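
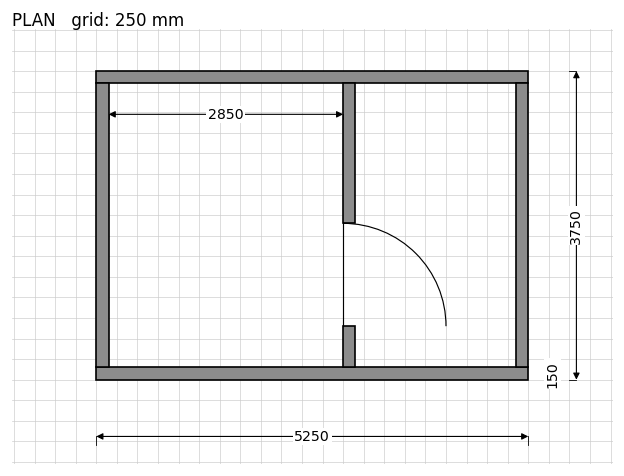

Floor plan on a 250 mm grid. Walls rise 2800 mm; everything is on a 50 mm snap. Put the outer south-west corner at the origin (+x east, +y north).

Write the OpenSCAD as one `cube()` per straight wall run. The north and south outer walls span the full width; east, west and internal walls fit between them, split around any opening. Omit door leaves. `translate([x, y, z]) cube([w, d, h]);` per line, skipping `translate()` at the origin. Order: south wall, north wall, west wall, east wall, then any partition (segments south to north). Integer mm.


cube([5250, 150, 2800]);
translate([0, 3600, 0]) cube([5250, 150, 2800]);
translate([0, 150, 0]) cube([150, 3450, 2800]);
translate([5100, 150, 0]) cube([150, 3450, 2800]);
translate([3000, 150, 0]) cube([150, 500, 2800]);
translate([3000, 1900, 0]) cube([150, 1700, 2800]);


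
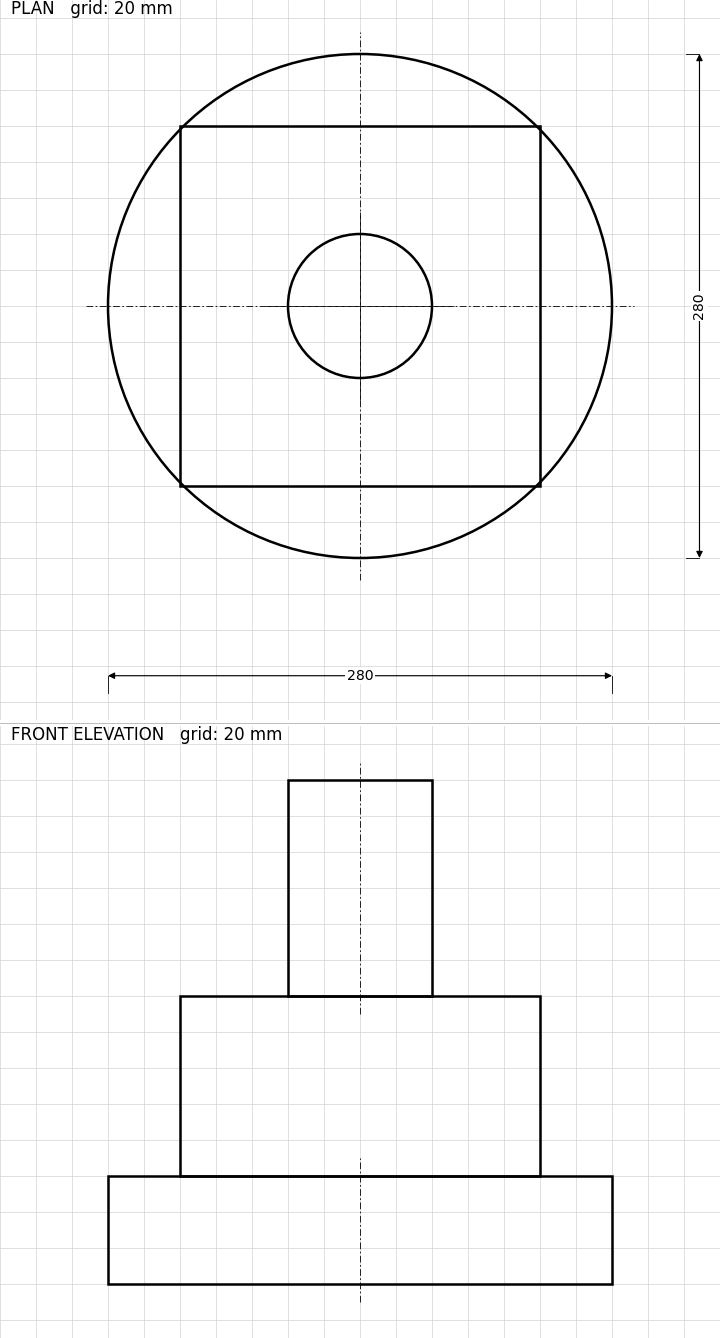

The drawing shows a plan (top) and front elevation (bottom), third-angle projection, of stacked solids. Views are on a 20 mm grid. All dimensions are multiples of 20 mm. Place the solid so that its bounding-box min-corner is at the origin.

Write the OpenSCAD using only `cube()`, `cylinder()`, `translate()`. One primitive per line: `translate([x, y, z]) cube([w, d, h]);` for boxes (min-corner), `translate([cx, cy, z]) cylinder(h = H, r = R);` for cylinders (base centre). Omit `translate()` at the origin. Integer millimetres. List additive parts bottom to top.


translate([140, 140, 0]) cylinder(h = 60, r = 140);
translate([40, 40, 60]) cube([200, 200, 100]);
translate([140, 140, 160]) cylinder(h = 120, r = 40);


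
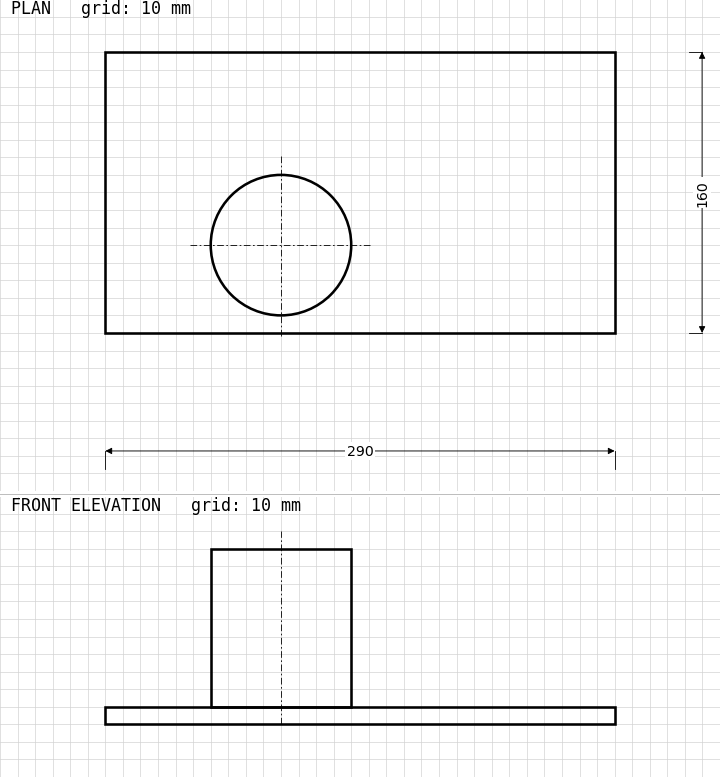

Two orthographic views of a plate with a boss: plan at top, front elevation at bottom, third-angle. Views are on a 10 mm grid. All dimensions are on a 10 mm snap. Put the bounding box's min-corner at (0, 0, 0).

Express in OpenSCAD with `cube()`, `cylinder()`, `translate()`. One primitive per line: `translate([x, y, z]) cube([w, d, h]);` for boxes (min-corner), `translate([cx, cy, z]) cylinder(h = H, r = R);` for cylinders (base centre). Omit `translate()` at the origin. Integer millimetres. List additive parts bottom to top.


cube([290, 160, 10]);
translate([100, 50, 10]) cylinder(h = 90, r = 40);


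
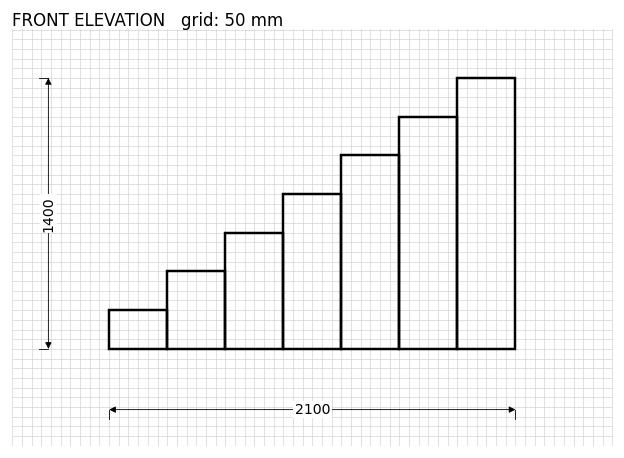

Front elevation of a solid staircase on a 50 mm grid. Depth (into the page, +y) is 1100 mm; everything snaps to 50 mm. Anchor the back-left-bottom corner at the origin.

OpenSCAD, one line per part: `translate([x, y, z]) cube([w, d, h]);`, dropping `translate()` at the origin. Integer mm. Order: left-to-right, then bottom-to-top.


cube([300, 1100, 200]);
translate([300, 0, 0]) cube([300, 1100, 400]);
translate([600, 0, 0]) cube([300, 1100, 600]);
translate([900, 0, 0]) cube([300, 1100, 800]);
translate([1200, 0, 0]) cube([300, 1100, 1000]);
translate([1500, 0, 0]) cube([300, 1100, 1200]);
translate([1800, 0, 0]) cube([300, 1100, 1400]);


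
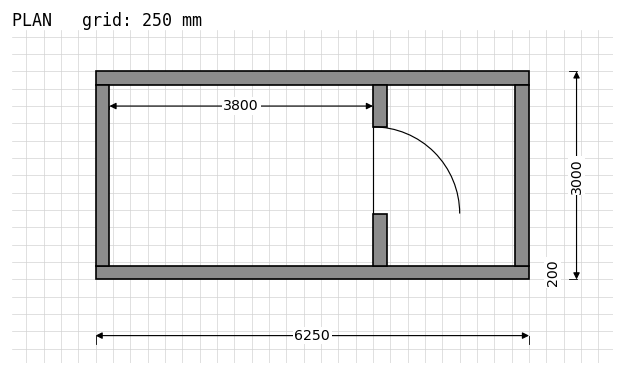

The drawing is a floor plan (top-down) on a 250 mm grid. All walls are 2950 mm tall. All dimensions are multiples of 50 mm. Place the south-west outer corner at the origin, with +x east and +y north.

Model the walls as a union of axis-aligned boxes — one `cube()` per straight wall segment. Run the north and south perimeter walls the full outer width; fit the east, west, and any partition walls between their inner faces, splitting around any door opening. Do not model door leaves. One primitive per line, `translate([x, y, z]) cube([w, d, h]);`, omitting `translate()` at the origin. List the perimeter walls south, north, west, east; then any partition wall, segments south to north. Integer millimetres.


cube([6250, 200, 2950]);
translate([0, 2800, 0]) cube([6250, 200, 2950]);
translate([0, 200, 0]) cube([200, 2600, 2950]);
translate([6050, 200, 0]) cube([200, 2600, 2950]);
translate([4000, 200, 0]) cube([200, 750, 2950]);
translate([4000, 2200, 0]) cube([200, 600, 2950]);


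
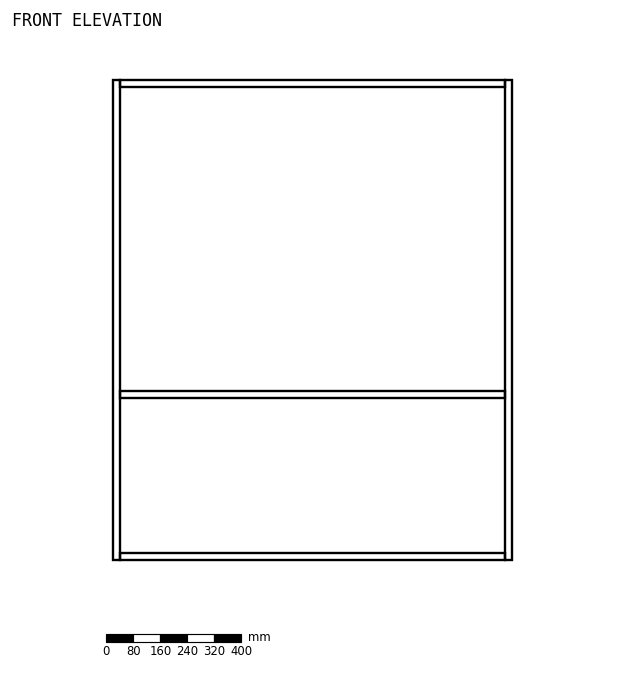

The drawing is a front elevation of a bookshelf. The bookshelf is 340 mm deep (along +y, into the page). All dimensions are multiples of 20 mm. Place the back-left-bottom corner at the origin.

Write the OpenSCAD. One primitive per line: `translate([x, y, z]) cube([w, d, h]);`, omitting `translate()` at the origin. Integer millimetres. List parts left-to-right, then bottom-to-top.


cube([20, 340, 1420]);
translate([20, 0, 0]) cube([1140, 340, 20]);
translate([20, 0, 480]) cube([1140, 340, 20]);
translate([20, 0, 1400]) cube([1140, 340, 20]);
translate([1160, 0, 0]) cube([20, 340, 1420]);


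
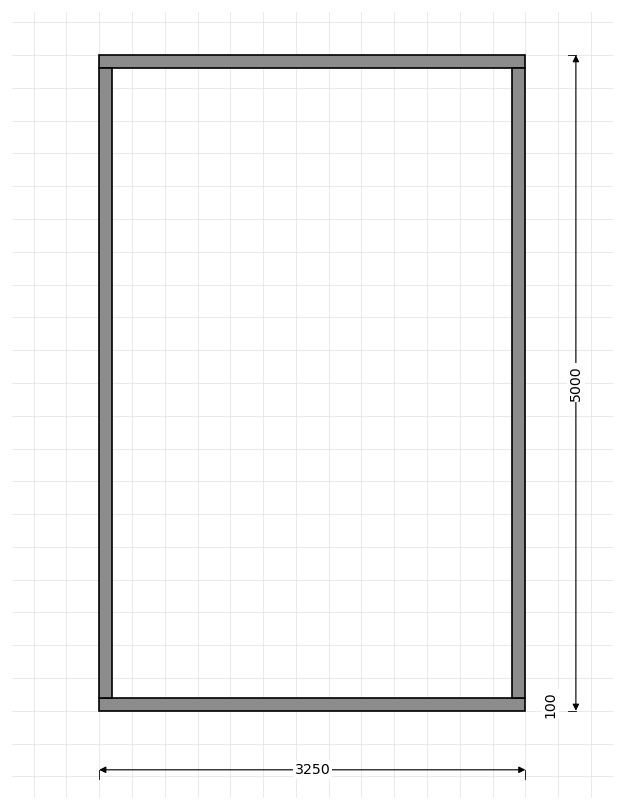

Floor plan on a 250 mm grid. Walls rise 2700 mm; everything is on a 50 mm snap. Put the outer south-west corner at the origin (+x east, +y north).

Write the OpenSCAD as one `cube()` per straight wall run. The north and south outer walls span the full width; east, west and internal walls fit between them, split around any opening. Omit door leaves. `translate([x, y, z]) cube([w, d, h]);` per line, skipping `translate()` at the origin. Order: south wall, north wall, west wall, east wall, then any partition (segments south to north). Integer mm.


cube([3250, 100, 2700]);
translate([0, 4900, 0]) cube([3250, 100, 2700]);
translate([0, 100, 0]) cube([100, 4800, 2700]);
translate([3150, 100, 0]) cube([100, 4800, 2700]);


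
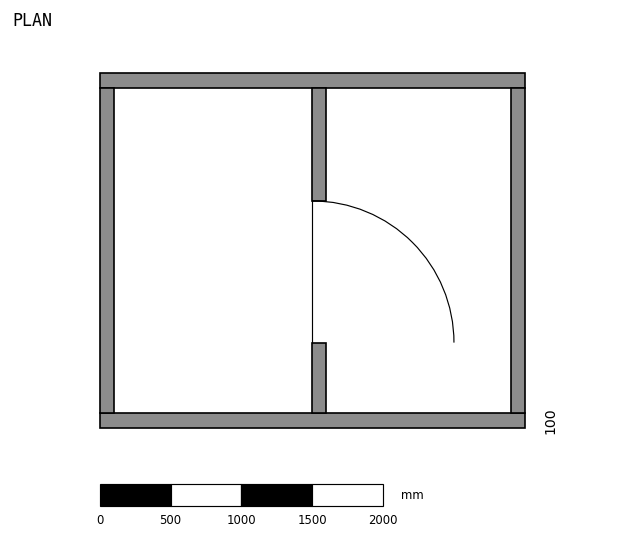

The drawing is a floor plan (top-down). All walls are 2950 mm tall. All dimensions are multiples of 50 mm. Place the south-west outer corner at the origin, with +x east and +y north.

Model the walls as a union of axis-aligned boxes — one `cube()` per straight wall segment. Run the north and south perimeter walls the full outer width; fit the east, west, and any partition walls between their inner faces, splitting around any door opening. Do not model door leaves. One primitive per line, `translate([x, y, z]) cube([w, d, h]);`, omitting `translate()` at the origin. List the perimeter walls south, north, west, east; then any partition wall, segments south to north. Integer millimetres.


cube([3000, 100, 2950]);
translate([0, 2400, 0]) cube([3000, 100, 2950]);
translate([0, 100, 0]) cube([100, 2300, 2950]);
translate([2900, 100, 0]) cube([100, 2300, 2950]);
translate([1500, 100, 0]) cube([100, 500, 2950]);
translate([1500, 1600, 0]) cube([100, 800, 2950]);


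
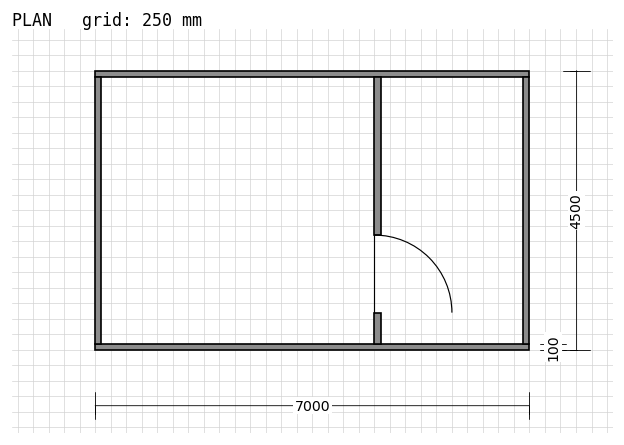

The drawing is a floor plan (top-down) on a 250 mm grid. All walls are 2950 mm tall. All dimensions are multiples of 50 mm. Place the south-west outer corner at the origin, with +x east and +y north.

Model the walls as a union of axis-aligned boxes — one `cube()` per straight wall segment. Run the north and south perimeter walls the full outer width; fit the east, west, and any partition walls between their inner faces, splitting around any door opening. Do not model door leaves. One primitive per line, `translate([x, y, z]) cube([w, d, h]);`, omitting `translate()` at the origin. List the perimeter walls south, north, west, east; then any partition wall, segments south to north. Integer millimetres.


cube([7000, 100, 2950]);
translate([0, 4400, 0]) cube([7000, 100, 2950]);
translate([0, 100, 0]) cube([100, 4300, 2950]);
translate([6900, 100, 0]) cube([100, 4300, 2950]);
translate([4500, 100, 0]) cube([100, 500, 2950]);
translate([4500, 1850, 0]) cube([100, 2550, 2950]);


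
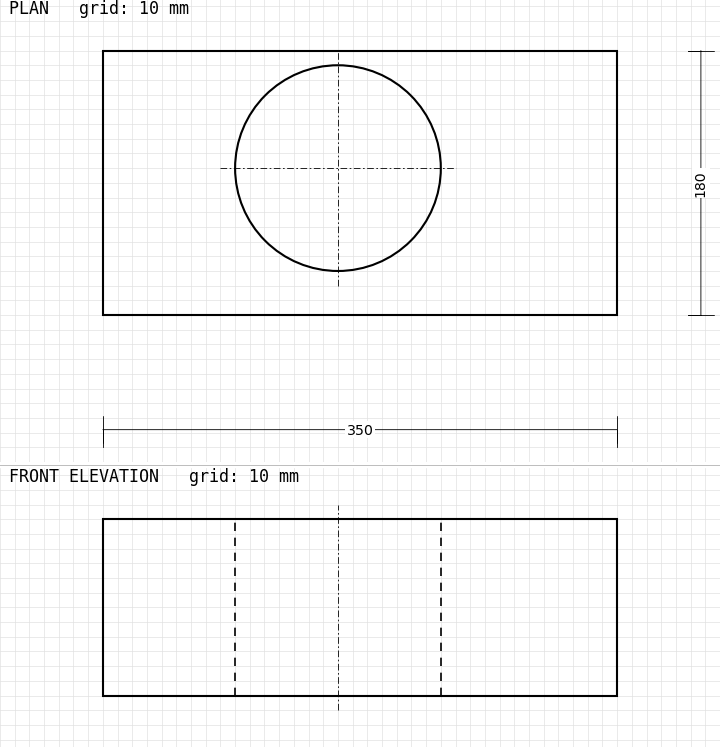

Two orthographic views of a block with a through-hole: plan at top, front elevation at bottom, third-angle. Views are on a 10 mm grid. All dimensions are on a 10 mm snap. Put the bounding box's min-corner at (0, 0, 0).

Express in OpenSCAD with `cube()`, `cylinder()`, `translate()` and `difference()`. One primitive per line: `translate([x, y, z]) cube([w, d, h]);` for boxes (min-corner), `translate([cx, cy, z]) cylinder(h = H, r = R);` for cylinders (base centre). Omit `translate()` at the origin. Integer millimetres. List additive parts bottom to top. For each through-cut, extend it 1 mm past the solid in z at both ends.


difference() {
  cube([350, 180, 120]);
  translate([160, 100, -1]) cylinder(h = 122, r = 70);
}


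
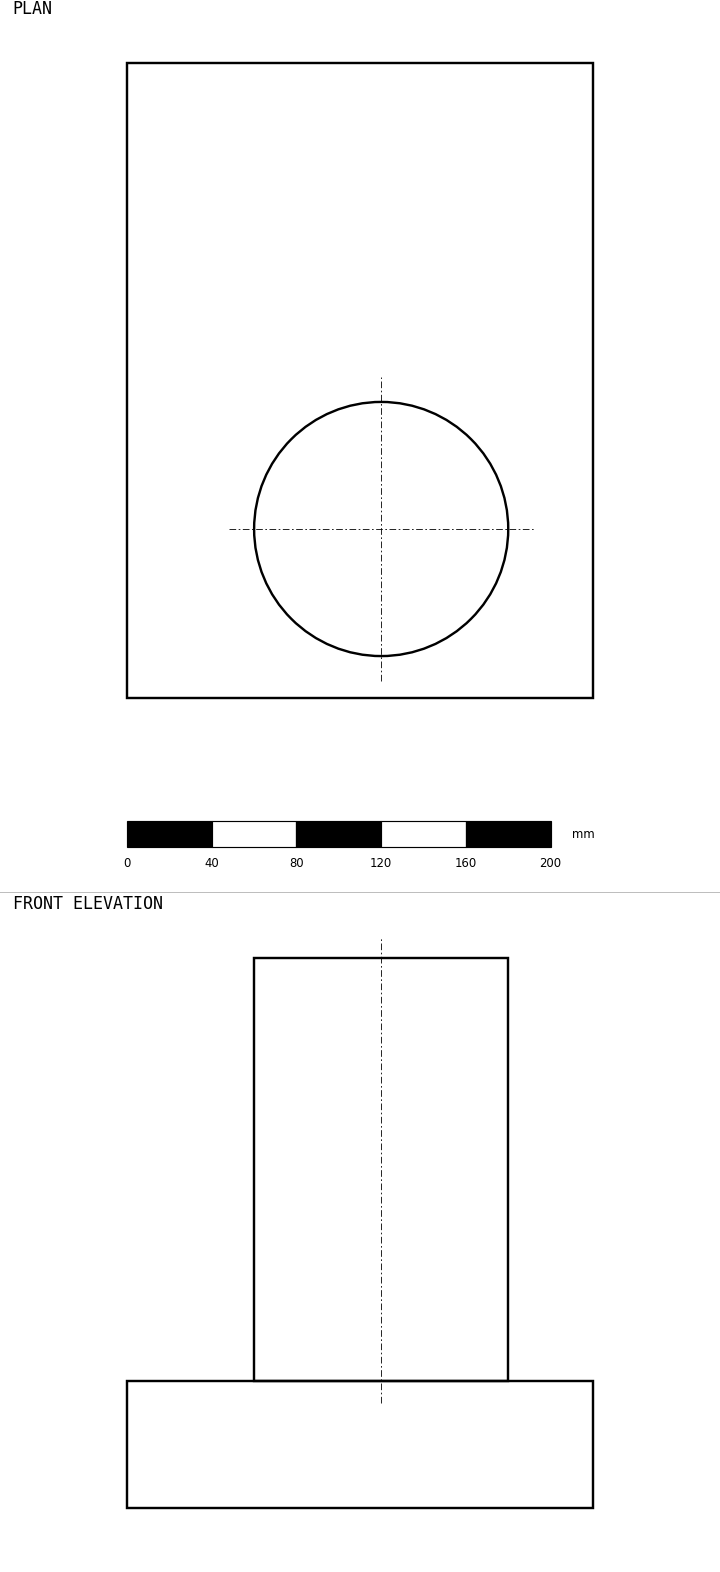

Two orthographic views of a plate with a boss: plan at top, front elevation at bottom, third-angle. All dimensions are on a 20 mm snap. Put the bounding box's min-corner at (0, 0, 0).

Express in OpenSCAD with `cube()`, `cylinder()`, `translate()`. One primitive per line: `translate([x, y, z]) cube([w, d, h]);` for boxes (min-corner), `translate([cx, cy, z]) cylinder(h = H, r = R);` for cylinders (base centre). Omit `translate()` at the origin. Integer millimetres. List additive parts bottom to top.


cube([220, 300, 60]);
translate([120, 80, 60]) cylinder(h = 200, r = 60);


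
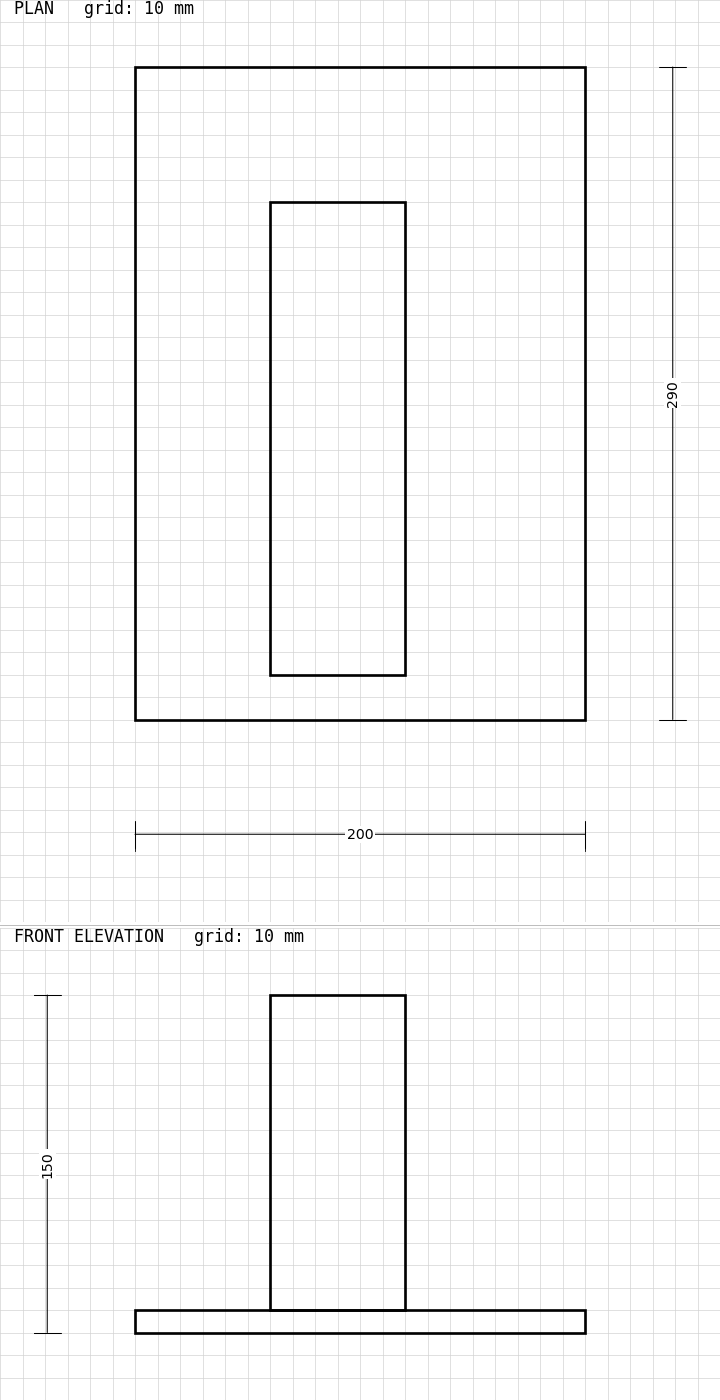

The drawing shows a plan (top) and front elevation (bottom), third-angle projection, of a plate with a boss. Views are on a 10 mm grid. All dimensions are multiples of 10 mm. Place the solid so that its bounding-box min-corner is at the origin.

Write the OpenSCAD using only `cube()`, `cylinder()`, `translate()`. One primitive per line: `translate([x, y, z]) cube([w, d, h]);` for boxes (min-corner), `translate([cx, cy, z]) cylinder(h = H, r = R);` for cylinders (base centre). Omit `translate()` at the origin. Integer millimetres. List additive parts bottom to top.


cube([200, 290, 10]);
translate([60, 20, 10]) cube([60, 210, 140]);


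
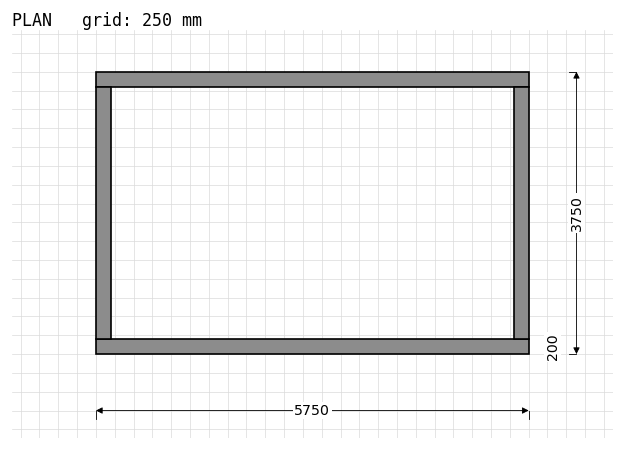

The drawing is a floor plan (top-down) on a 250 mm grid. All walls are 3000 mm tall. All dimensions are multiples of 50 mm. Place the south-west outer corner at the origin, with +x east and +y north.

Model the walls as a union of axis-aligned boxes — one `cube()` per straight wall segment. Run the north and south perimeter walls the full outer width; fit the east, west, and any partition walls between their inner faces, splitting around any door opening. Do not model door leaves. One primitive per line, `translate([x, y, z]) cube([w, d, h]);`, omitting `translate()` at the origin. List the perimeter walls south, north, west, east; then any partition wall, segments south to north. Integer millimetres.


cube([5750, 200, 3000]);
translate([0, 3550, 0]) cube([5750, 200, 3000]);
translate([0, 200, 0]) cube([200, 3350, 3000]);
translate([5550, 200, 0]) cube([200, 3350, 3000]);


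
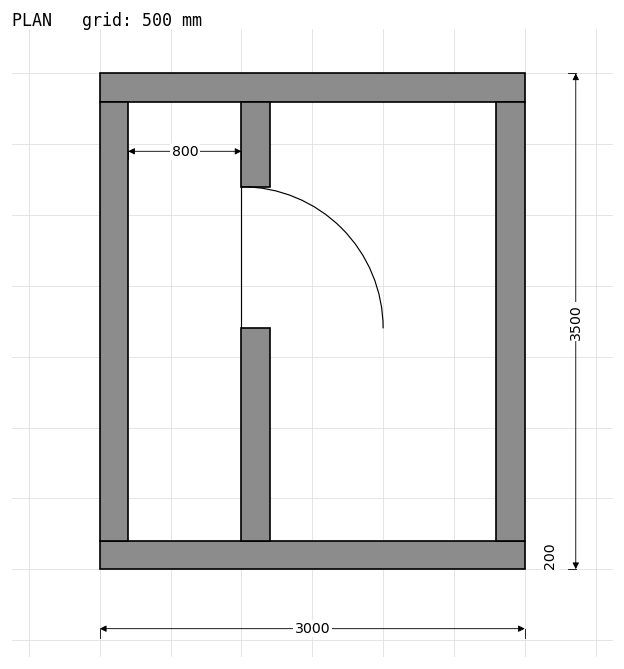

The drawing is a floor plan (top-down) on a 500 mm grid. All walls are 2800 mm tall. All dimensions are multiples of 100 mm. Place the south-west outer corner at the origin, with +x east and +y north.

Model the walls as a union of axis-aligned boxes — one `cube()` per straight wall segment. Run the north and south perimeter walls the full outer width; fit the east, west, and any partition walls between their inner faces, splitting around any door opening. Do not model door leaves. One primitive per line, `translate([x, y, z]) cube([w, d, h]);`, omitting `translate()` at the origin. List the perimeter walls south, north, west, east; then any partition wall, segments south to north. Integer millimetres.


cube([3000, 200, 2800]);
translate([0, 3300, 0]) cube([3000, 200, 2800]);
translate([0, 200, 0]) cube([200, 3100, 2800]);
translate([2800, 200, 0]) cube([200, 3100, 2800]);
translate([1000, 200, 0]) cube([200, 1500, 2800]);
translate([1000, 2700, 0]) cube([200, 600, 2800]);


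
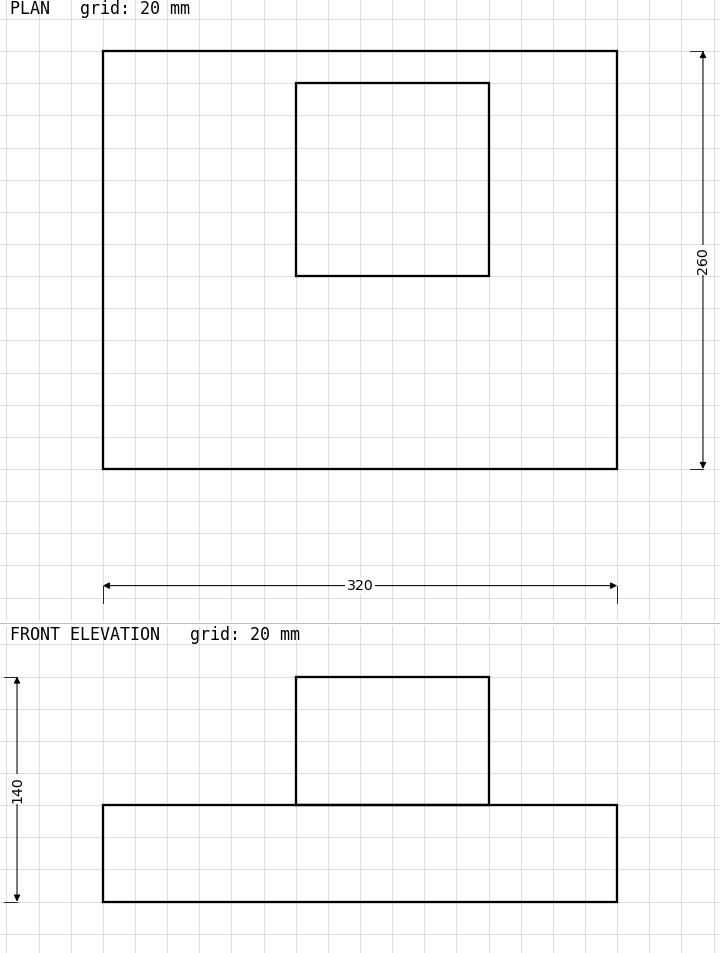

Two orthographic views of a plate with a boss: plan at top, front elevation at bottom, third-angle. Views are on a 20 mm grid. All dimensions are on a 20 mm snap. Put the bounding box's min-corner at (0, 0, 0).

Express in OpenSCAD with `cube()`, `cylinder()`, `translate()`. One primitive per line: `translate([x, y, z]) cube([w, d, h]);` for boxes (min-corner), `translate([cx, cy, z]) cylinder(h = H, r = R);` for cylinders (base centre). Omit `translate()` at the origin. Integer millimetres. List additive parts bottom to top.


cube([320, 260, 60]);
translate([120, 120, 60]) cube([120, 120, 80]);


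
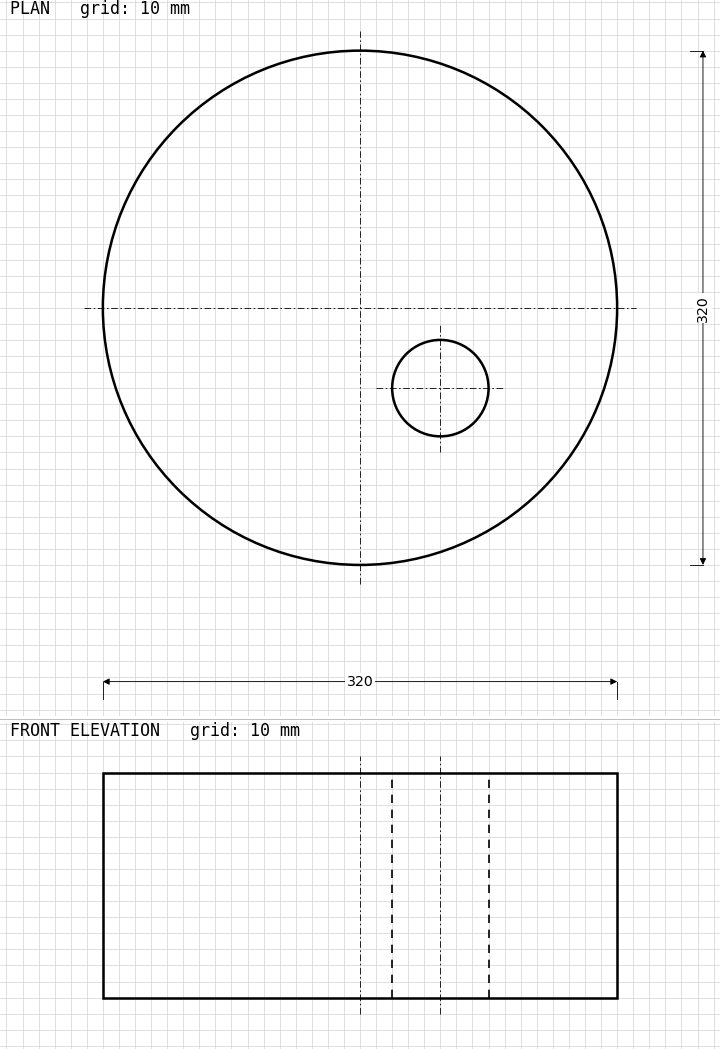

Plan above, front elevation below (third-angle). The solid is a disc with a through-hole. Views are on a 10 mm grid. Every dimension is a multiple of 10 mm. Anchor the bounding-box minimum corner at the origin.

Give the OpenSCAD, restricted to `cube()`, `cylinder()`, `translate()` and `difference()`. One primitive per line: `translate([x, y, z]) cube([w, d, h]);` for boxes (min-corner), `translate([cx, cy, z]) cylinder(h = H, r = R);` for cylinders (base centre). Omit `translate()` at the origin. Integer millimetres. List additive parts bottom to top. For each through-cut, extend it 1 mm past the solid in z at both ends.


difference() {
  translate([160, 160, 0]) cylinder(h = 140, r = 160);
  translate([210, 110, -1]) cylinder(h = 142, r = 30);
}


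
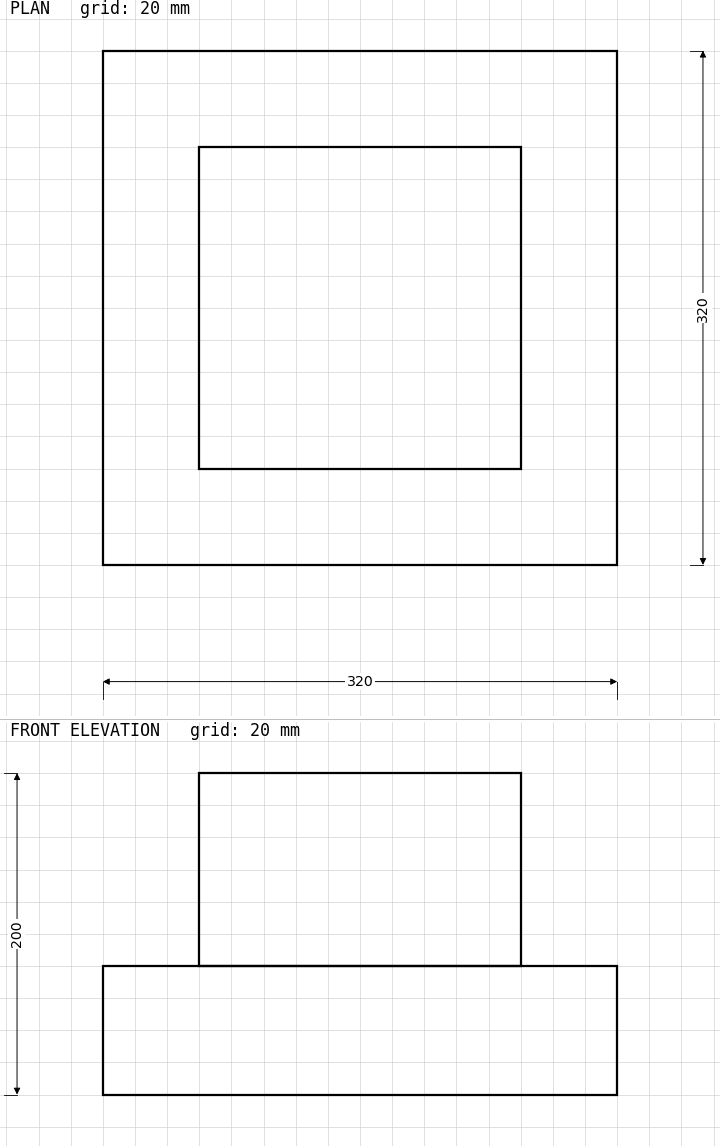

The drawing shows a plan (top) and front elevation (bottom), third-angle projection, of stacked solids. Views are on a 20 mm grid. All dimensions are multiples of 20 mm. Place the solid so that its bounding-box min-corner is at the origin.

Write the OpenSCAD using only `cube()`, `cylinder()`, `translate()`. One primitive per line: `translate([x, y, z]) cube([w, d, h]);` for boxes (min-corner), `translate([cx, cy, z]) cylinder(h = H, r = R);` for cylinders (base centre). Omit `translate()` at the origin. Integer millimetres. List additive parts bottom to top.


cube([320, 320, 80]);
translate([60, 60, 80]) cube([200, 200, 120]);


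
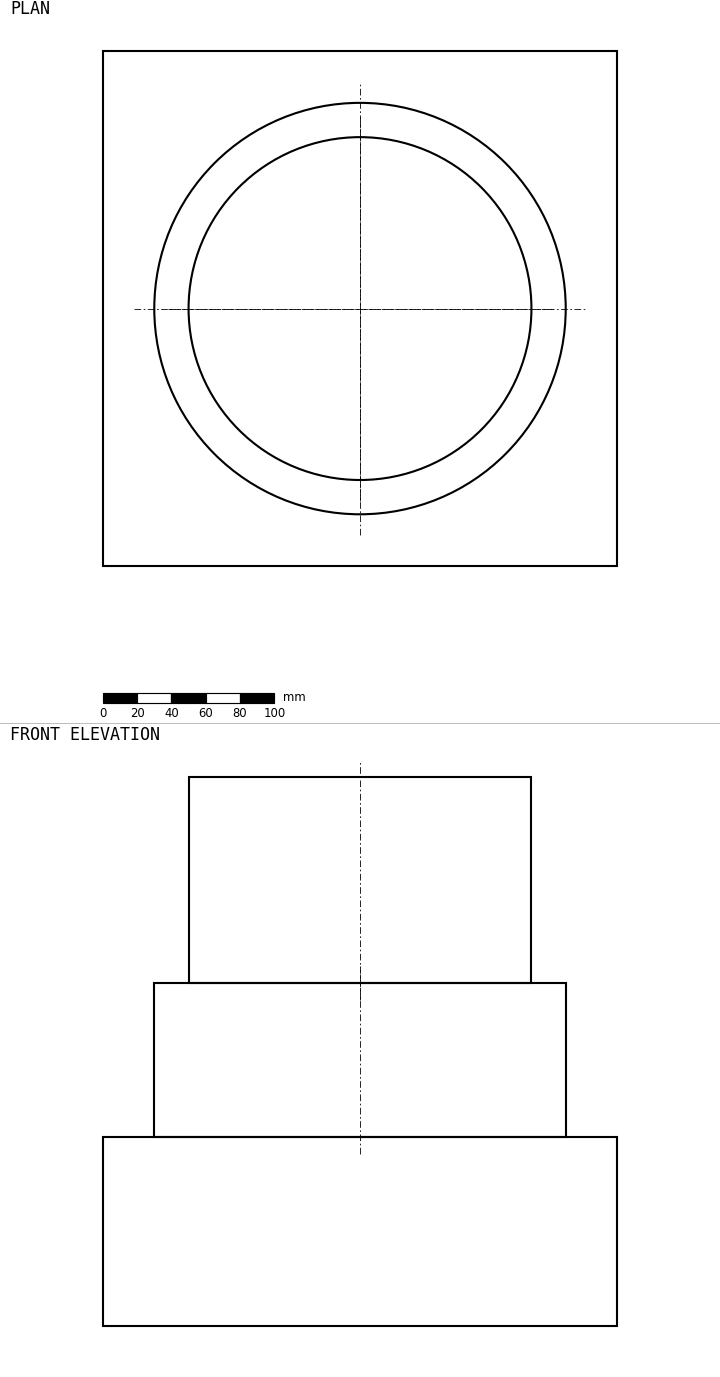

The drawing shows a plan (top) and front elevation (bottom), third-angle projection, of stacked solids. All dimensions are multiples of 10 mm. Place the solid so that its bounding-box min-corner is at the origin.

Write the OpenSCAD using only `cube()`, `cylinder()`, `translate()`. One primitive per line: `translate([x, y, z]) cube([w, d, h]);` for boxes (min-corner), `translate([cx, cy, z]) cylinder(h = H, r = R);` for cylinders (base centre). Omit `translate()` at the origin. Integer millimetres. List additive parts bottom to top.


cube([300, 300, 110]);
translate([150, 150, 110]) cylinder(h = 90, r = 120);
translate([150, 150, 200]) cylinder(h = 120, r = 100);


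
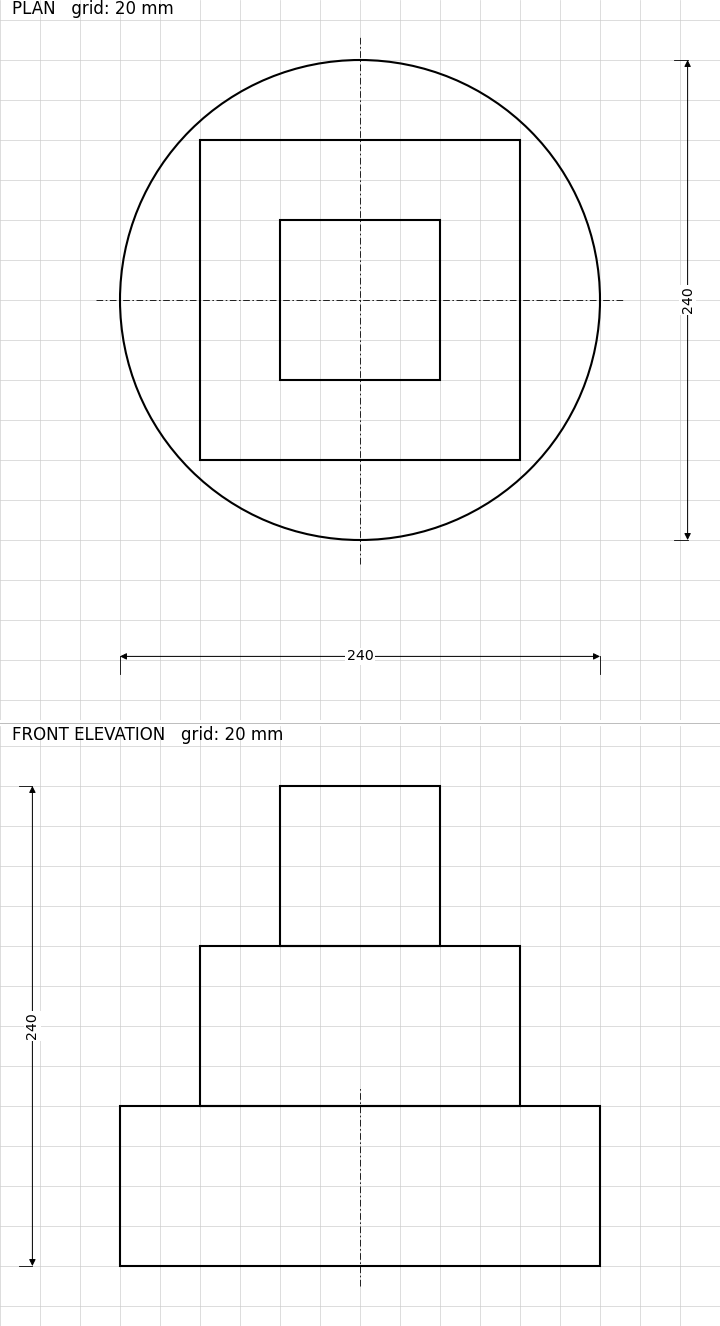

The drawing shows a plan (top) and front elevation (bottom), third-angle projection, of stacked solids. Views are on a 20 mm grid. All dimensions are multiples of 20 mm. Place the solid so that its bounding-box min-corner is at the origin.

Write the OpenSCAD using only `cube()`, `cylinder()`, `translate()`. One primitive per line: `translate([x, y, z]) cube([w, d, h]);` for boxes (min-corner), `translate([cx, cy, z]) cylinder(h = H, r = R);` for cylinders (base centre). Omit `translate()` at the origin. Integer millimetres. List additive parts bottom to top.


translate([120, 120, 0]) cylinder(h = 80, r = 120);
translate([40, 40, 80]) cube([160, 160, 80]);
translate([80, 80, 160]) cube([80, 80, 80]);


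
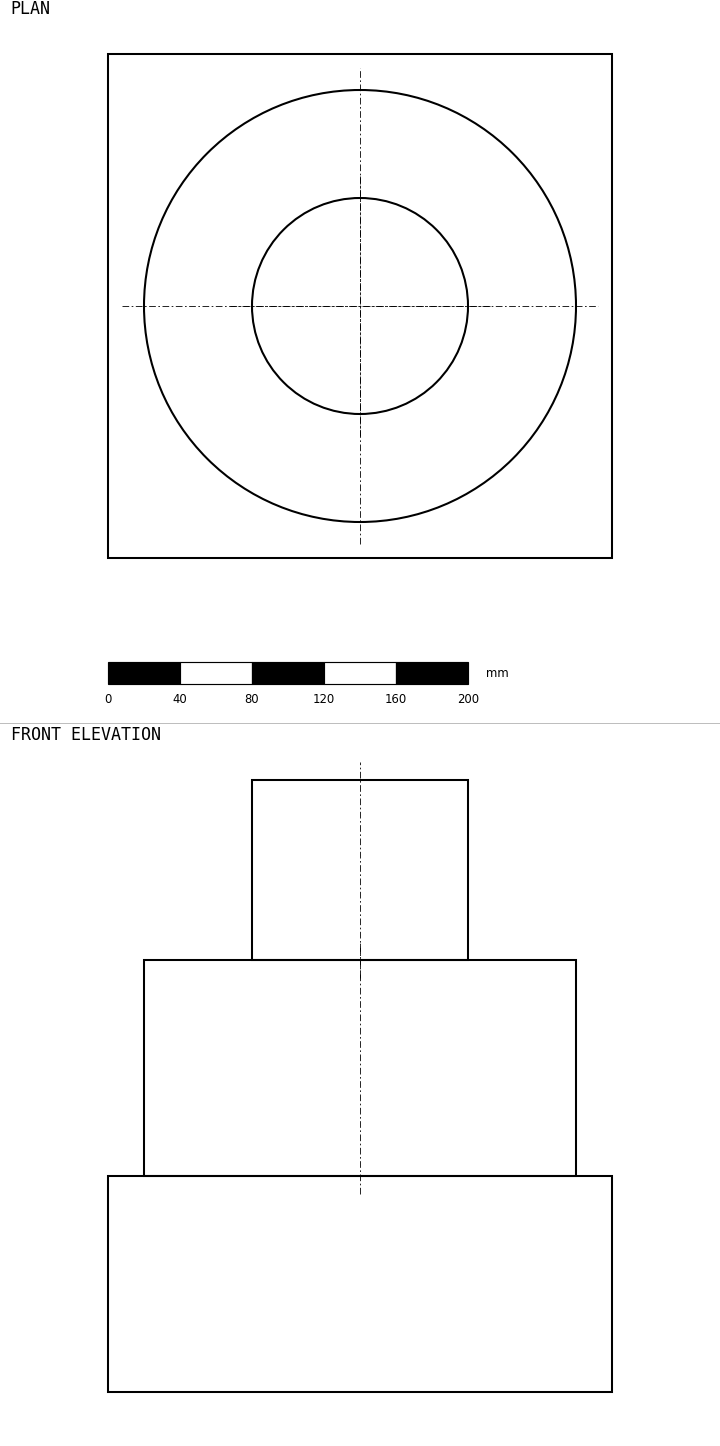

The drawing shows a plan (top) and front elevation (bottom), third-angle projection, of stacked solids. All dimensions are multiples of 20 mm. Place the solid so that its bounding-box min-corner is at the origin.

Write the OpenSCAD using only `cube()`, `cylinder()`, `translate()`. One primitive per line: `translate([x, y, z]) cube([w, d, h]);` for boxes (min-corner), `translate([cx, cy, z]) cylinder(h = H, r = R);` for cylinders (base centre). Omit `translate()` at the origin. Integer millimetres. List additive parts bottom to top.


cube([280, 280, 120]);
translate([140, 140, 120]) cylinder(h = 120, r = 120);
translate([140, 140, 240]) cylinder(h = 100, r = 60);


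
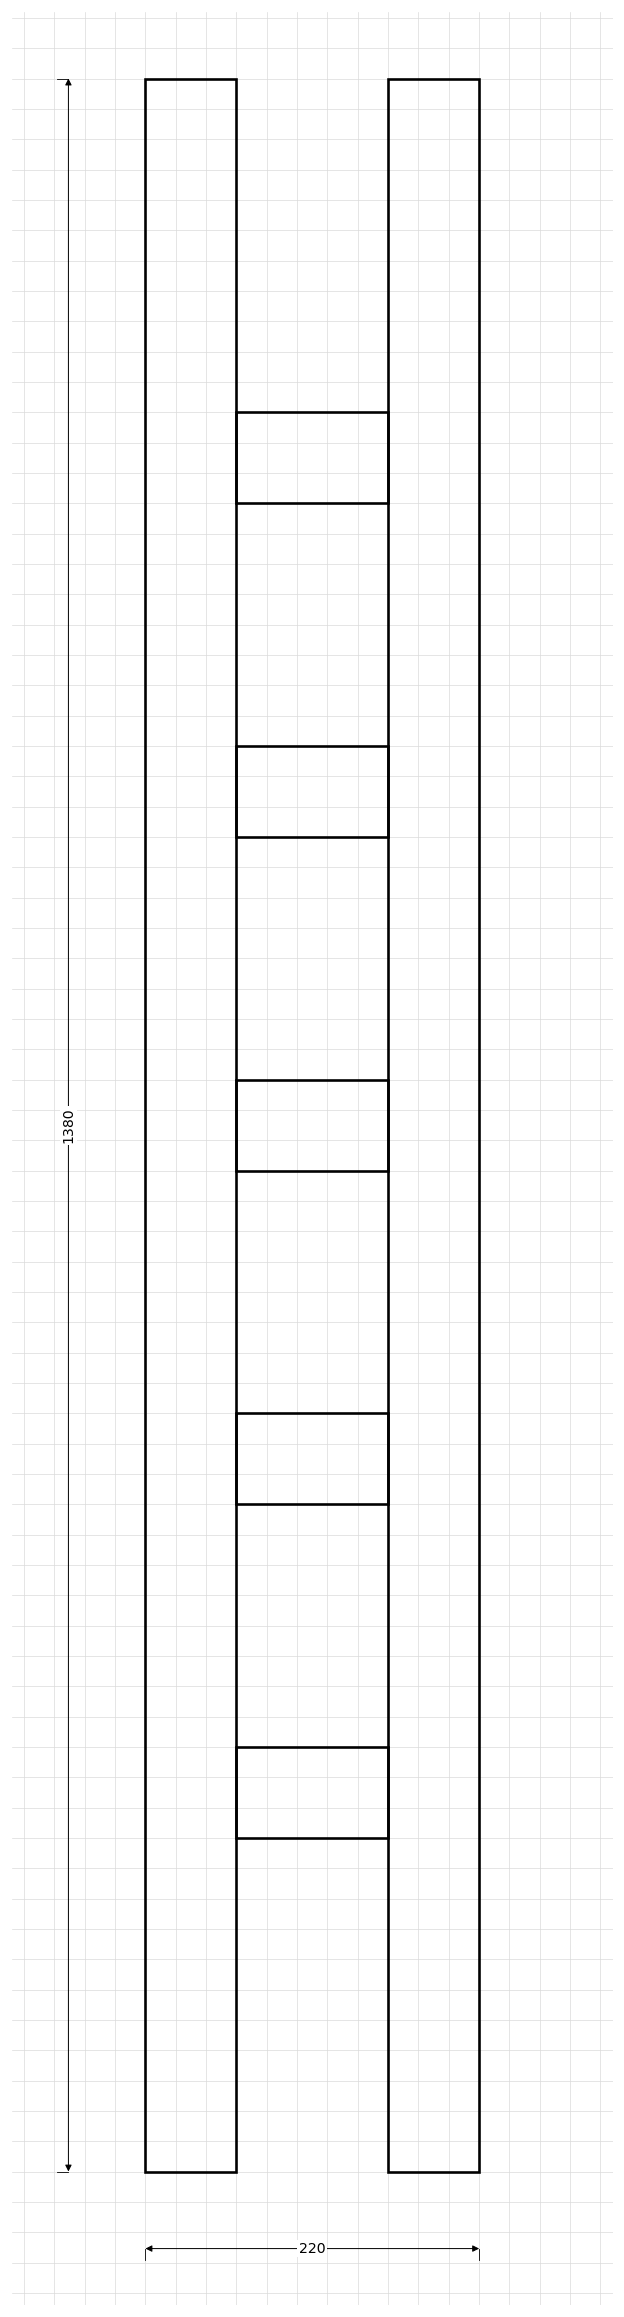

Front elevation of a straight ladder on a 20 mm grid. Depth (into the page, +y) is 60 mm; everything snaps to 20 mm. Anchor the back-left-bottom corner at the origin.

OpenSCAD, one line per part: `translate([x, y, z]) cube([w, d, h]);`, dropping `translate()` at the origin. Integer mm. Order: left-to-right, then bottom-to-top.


cube([60, 60, 1380]);
translate([60, 0, 220]) cube([100, 60, 60]);
translate([60, 0, 440]) cube([100, 60, 60]);
translate([60, 0, 660]) cube([100, 60, 60]);
translate([60, 0, 880]) cube([100, 60, 60]);
translate([60, 0, 1100]) cube([100, 60, 60]);
translate([160, 0, 0]) cube([60, 60, 1380]);


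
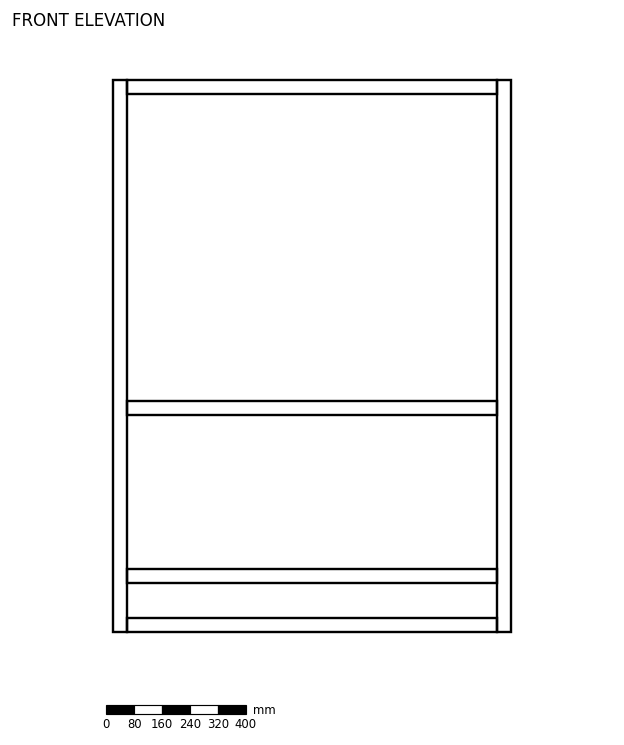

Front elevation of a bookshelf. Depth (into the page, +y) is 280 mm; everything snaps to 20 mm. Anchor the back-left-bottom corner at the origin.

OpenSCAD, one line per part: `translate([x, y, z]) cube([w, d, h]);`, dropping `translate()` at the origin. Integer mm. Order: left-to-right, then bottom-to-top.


cube([40, 280, 1580]);
translate([40, 0, 0]) cube([1060, 280, 40]);
translate([40, 0, 140]) cube([1060, 280, 40]);
translate([40, 0, 620]) cube([1060, 280, 40]);
translate([40, 0, 1540]) cube([1060, 280, 40]);
translate([1100, 0, 0]) cube([40, 280, 1580]);


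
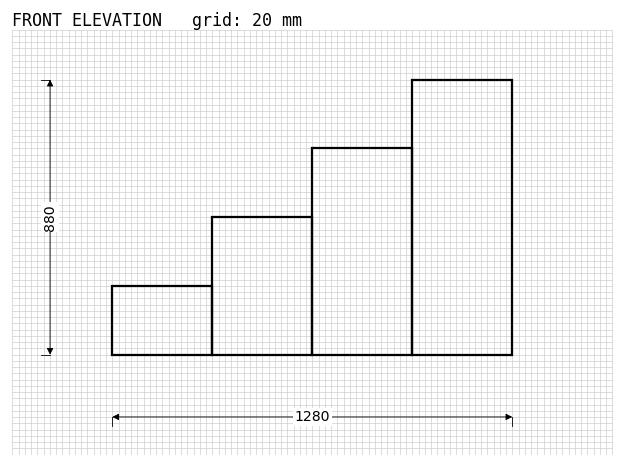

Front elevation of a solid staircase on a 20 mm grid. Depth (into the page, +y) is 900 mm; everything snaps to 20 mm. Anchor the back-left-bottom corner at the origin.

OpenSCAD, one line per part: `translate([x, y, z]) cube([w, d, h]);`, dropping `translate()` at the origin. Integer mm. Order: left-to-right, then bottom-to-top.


cube([320, 900, 220]);
translate([320, 0, 0]) cube([320, 900, 440]);
translate([640, 0, 0]) cube([320, 900, 660]);
translate([960, 0, 0]) cube([320, 900, 880]);


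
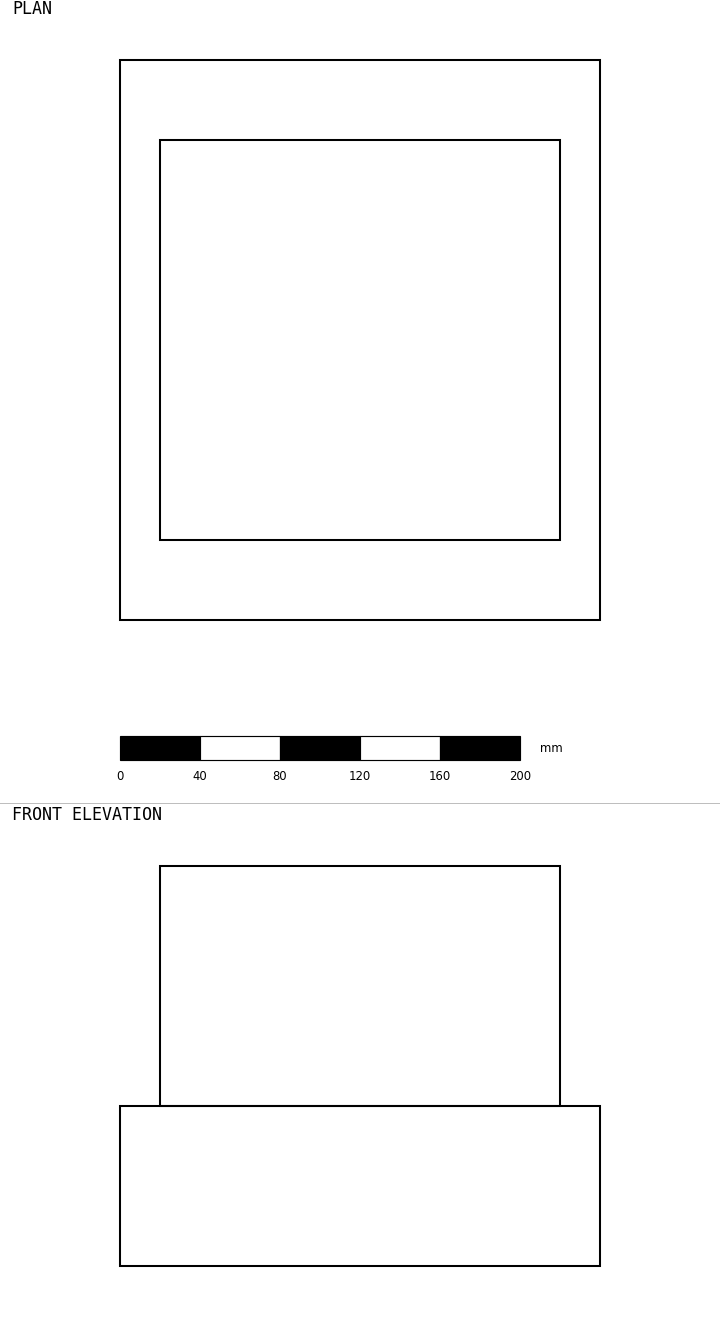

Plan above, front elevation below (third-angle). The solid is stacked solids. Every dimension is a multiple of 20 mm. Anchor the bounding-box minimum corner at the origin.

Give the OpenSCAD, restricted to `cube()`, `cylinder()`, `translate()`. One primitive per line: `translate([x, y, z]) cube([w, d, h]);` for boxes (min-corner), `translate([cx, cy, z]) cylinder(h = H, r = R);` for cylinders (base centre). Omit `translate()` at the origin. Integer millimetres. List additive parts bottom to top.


cube([240, 280, 80]);
translate([20, 40, 80]) cube([200, 200, 120]);


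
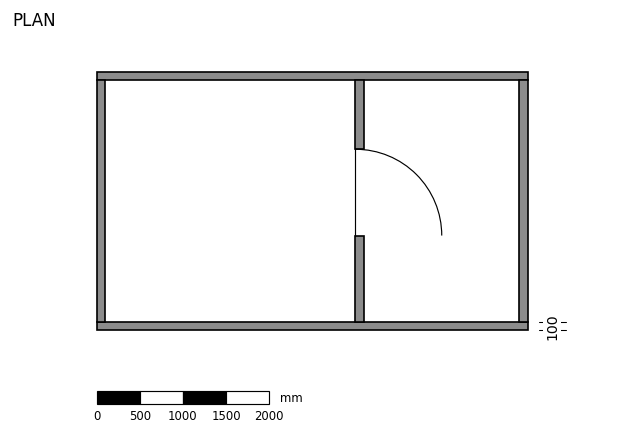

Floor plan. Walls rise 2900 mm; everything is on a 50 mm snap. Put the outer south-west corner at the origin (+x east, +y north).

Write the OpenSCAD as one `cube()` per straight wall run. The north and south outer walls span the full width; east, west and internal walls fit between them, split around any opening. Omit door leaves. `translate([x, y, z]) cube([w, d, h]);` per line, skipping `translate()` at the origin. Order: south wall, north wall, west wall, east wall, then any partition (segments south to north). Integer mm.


cube([5000, 100, 2900]);
translate([0, 2900, 0]) cube([5000, 100, 2900]);
translate([0, 100, 0]) cube([100, 2800, 2900]);
translate([4900, 100, 0]) cube([100, 2800, 2900]);
translate([3000, 100, 0]) cube([100, 1000, 2900]);
translate([3000, 2100, 0]) cube([100, 800, 2900]);


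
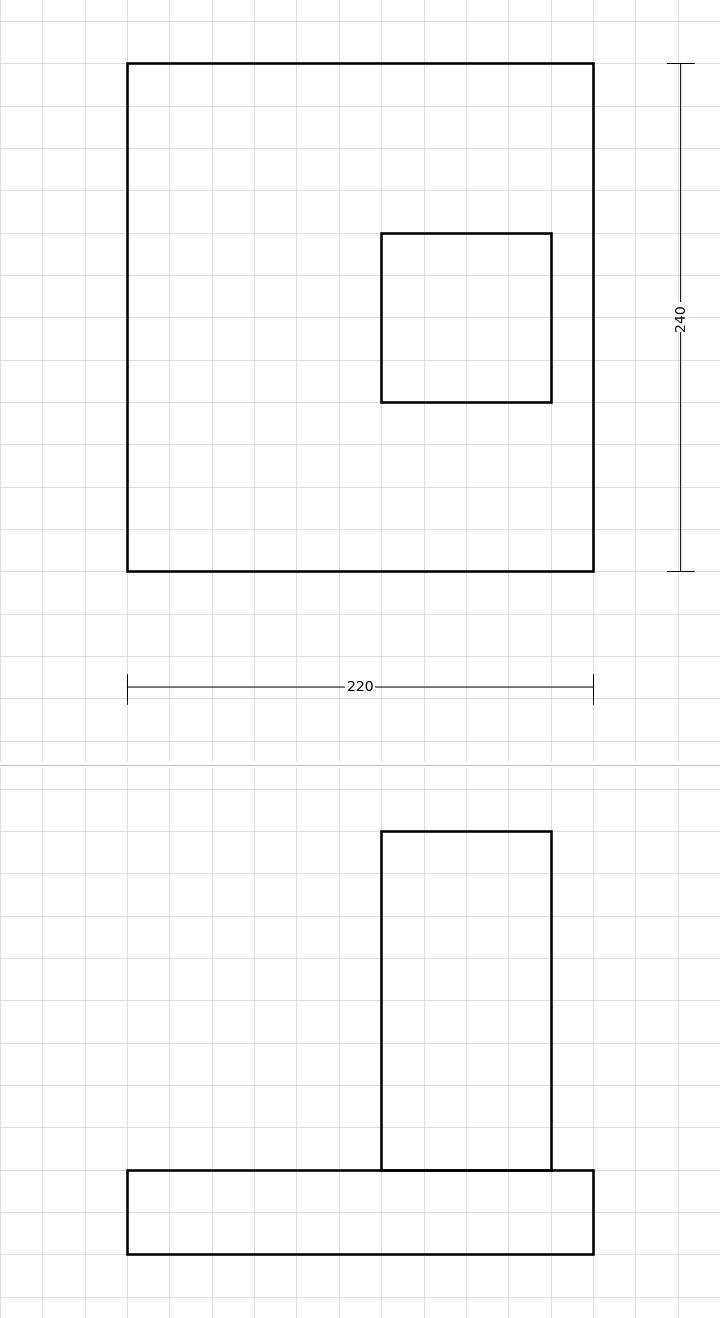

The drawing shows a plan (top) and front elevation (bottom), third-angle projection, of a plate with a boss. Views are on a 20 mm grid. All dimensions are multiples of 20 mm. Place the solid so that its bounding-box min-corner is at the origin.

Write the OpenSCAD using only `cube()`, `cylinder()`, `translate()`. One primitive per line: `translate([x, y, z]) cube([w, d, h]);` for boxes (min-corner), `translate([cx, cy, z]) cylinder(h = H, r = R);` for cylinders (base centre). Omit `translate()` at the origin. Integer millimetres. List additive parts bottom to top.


cube([220, 240, 40]);
translate([120, 80, 40]) cube([80, 80, 160]);


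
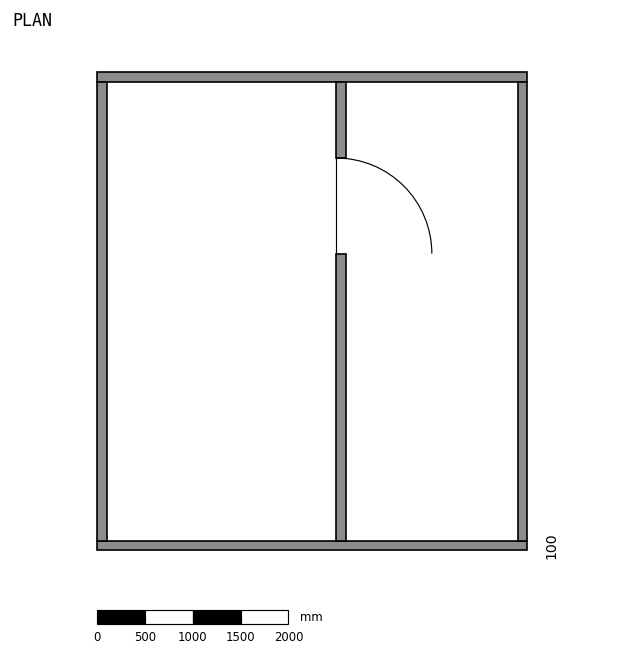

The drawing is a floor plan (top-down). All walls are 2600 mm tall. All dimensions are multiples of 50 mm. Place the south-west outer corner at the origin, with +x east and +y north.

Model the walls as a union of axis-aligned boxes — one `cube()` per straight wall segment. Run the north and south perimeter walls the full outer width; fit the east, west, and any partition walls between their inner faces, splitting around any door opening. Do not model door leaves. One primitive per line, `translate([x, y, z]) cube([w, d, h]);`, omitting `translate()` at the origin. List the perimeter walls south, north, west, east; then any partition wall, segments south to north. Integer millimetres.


cube([4500, 100, 2600]);
translate([0, 4900, 0]) cube([4500, 100, 2600]);
translate([0, 100, 0]) cube([100, 4800, 2600]);
translate([4400, 100, 0]) cube([100, 4800, 2600]);
translate([2500, 100, 0]) cube([100, 3000, 2600]);
translate([2500, 4100, 0]) cube([100, 800, 2600]);


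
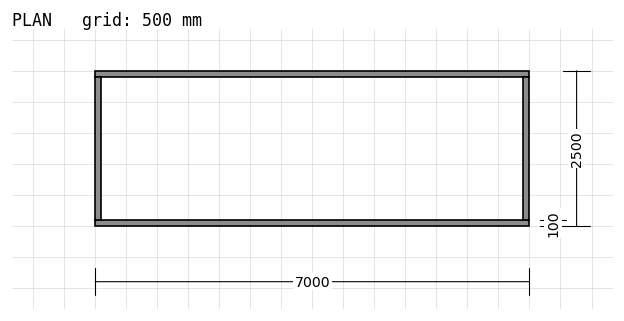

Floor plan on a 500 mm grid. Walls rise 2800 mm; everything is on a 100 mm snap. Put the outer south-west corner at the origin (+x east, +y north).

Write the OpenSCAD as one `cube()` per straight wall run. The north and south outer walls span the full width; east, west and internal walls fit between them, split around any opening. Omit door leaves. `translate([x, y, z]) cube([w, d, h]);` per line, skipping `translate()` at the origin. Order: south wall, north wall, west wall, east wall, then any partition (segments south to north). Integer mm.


cube([7000, 100, 2800]);
translate([0, 2400, 0]) cube([7000, 100, 2800]);
translate([0, 100, 0]) cube([100, 2300, 2800]);
translate([6900, 100, 0]) cube([100, 2300, 2800]);


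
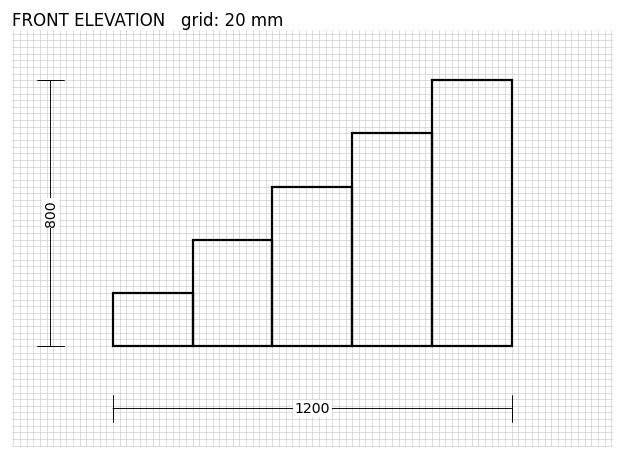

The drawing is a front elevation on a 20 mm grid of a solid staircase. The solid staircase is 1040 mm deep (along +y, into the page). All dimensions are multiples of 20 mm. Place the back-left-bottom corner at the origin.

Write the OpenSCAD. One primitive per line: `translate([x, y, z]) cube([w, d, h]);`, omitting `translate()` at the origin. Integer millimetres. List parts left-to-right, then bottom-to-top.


cube([240, 1040, 160]);
translate([240, 0, 0]) cube([240, 1040, 320]);
translate([480, 0, 0]) cube([240, 1040, 480]);
translate([720, 0, 0]) cube([240, 1040, 640]);
translate([960, 0, 0]) cube([240, 1040, 800]);


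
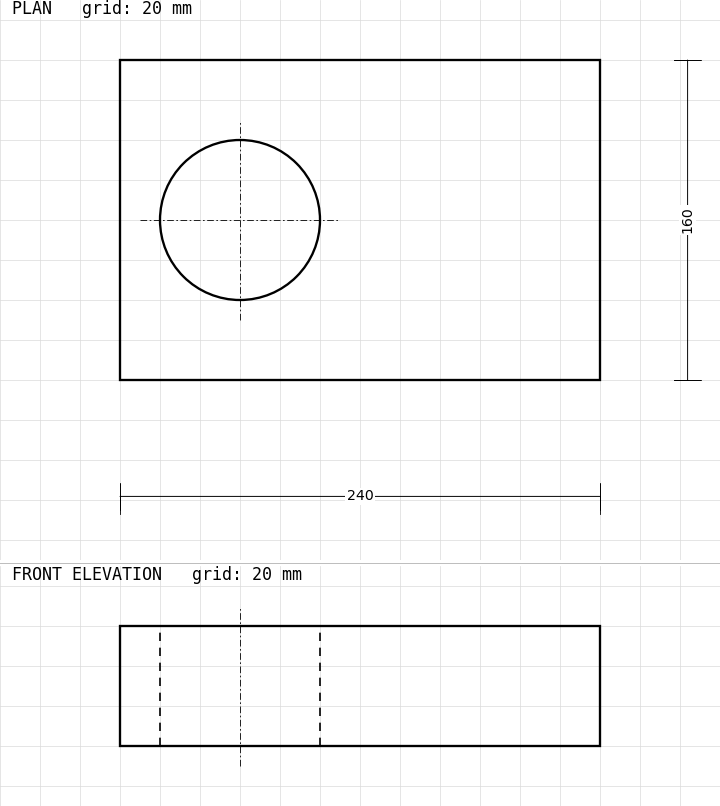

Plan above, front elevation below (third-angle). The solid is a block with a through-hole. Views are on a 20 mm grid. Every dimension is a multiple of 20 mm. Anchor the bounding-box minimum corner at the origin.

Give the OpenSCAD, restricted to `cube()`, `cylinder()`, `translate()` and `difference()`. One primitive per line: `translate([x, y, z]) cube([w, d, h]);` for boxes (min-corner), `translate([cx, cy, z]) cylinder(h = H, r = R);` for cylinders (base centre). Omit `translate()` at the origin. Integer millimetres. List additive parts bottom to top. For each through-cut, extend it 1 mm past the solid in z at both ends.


difference() {
  cube([240, 160, 60]);
  translate([60, 80, -1]) cylinder(h = 62, r = 40);
}


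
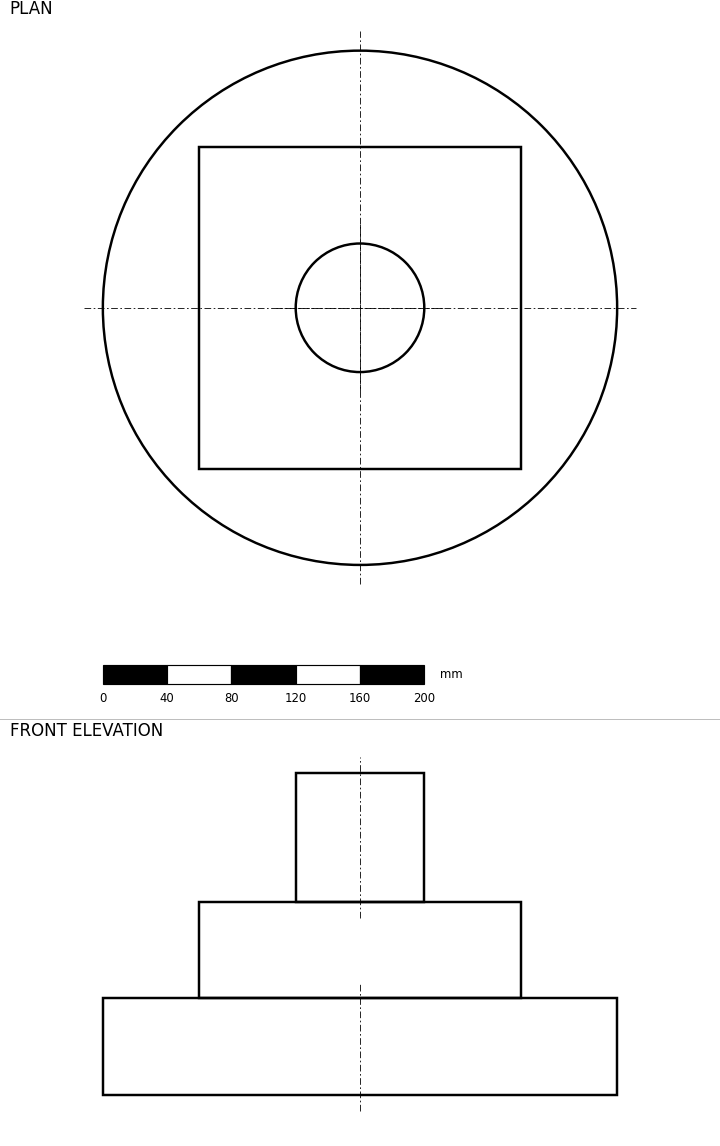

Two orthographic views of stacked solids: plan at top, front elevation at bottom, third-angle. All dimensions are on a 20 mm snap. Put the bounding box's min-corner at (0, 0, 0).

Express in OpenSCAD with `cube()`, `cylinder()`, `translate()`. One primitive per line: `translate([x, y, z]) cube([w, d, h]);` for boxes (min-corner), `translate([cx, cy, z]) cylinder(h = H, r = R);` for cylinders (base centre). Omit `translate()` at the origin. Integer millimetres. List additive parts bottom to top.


translate([160, 160, 0]) cylinder(h = 60, r = 160);
translate([60, 60, 60]) cube([200, 200, 60]);
translate([160, 160, 120]) cylinder(h = 80, r = 40);


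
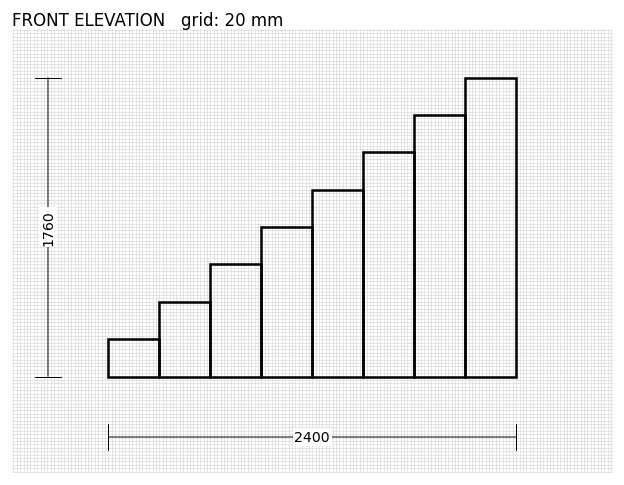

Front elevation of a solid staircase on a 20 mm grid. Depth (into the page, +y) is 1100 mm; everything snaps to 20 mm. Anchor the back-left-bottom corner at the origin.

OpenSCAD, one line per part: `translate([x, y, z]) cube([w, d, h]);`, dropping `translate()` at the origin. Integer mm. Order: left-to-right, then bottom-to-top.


cube([300, 1100, 220]);
translate([300, 0, 0]) cube([300, 1100, 440]);
translate([600, 0, 0]) cube([300, 1100, 660]);
translate([900, 0, 0]) cube([300, 1100, 880]);
translate([1200, 0, 0]) cube([300, 1100, 1100]);
translate([1500, 0, 0]) cube([300, 1100, 1320]);
translate([1800, 0, 0]) cube([300, 1100, 1540]);
translate([2100, 0, 0]) cube([300, 1100, 1760]);


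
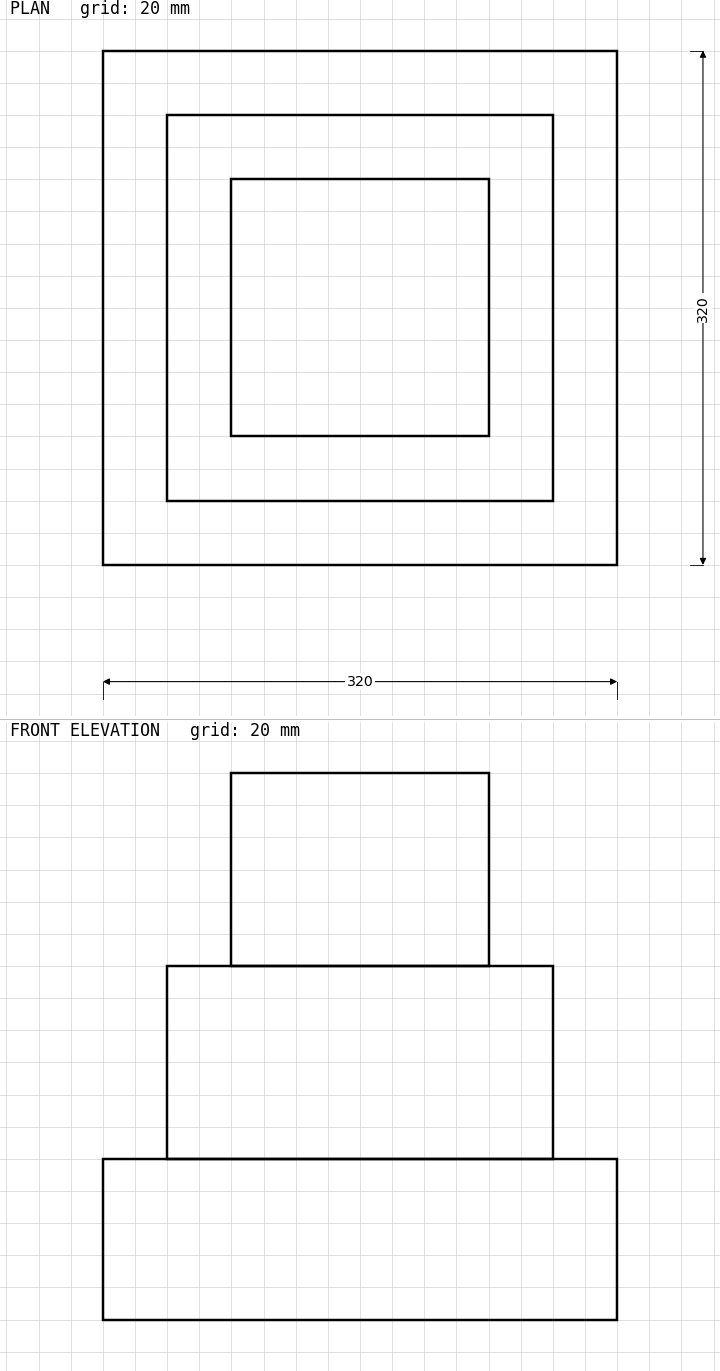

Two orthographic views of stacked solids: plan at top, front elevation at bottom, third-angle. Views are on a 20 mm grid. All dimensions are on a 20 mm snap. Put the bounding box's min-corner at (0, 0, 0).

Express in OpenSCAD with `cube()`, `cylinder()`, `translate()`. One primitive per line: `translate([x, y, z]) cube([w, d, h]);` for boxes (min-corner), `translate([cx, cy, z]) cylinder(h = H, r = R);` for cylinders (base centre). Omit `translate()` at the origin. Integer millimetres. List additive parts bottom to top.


cube([320, 320, 100]);
translate([40, 40, 100]) cube([240, 240, 120]);
translate([80, 80, 220]) cube([160, 160, 120]);


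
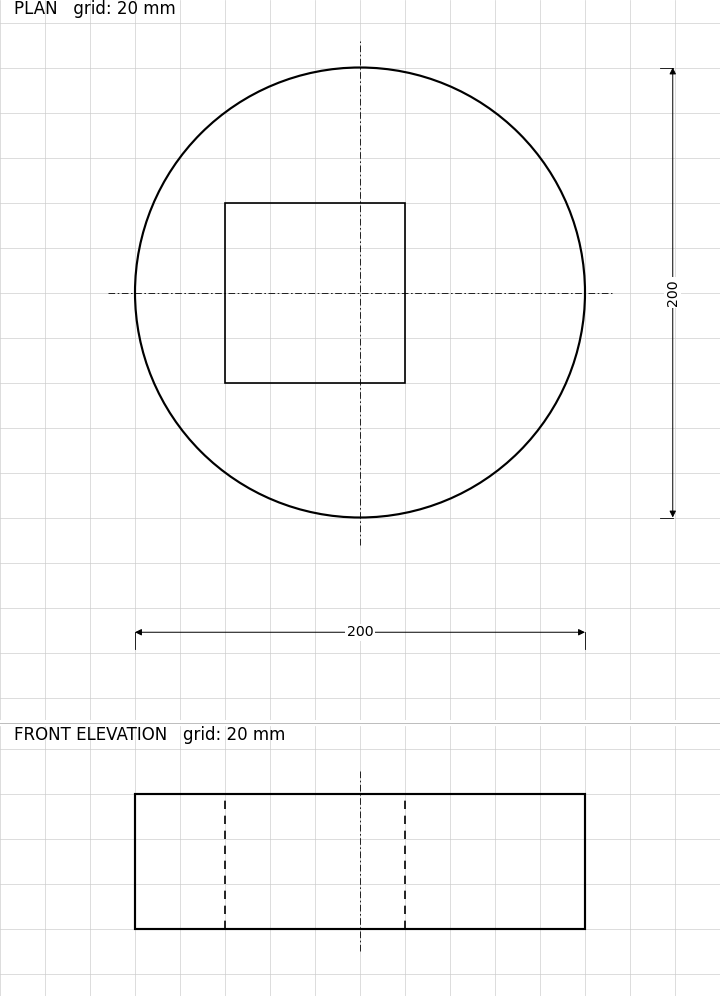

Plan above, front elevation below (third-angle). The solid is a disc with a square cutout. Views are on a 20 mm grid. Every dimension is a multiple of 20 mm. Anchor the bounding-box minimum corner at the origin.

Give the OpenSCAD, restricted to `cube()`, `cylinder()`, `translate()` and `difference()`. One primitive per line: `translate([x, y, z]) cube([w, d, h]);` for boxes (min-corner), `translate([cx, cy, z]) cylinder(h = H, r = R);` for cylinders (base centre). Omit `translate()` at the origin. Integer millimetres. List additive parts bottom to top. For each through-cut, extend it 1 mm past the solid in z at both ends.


difference() {
  translate([100, 100, 0]) cylinder(h = 60, r = 100);
  translate([40, 60, -1]) cube([80, 80, 62]);
}


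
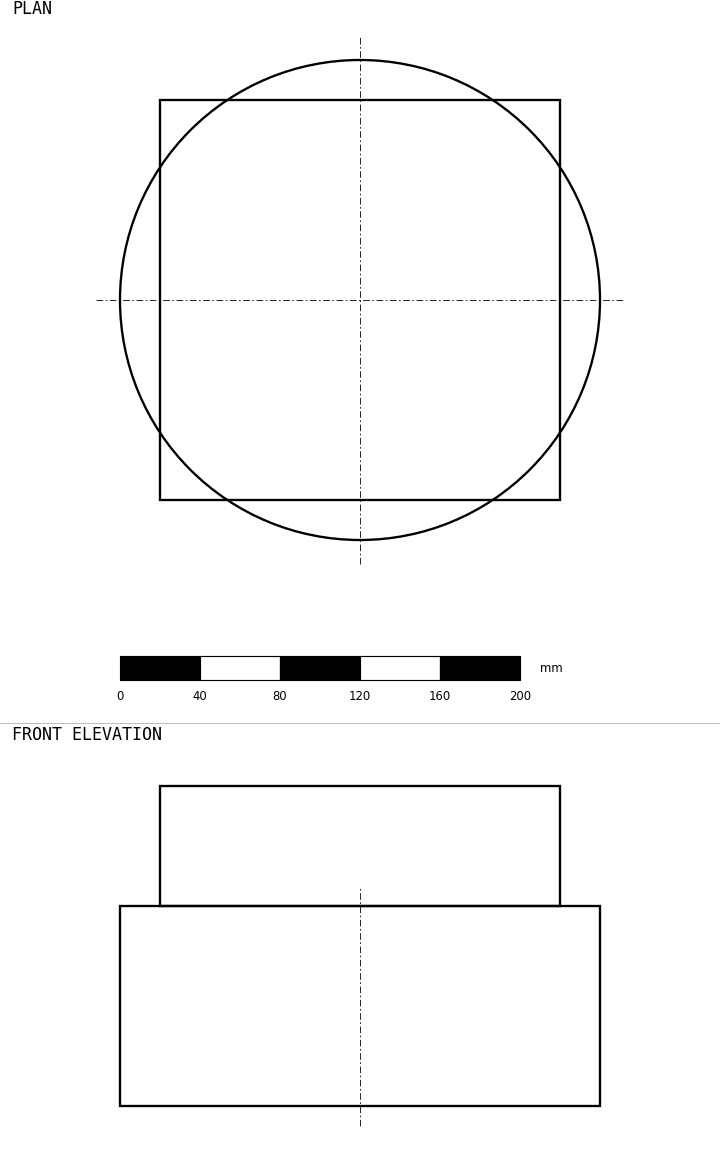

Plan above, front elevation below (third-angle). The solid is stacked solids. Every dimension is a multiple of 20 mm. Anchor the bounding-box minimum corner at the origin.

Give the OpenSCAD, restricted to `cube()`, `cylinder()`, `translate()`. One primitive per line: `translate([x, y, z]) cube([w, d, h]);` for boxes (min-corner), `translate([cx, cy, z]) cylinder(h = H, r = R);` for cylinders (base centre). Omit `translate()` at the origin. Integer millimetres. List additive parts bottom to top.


translate([120, 120, 0]) cylinder(h = 100, r = 120);
translate([20, 20, 100]) cube([200, 200, 60]);
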